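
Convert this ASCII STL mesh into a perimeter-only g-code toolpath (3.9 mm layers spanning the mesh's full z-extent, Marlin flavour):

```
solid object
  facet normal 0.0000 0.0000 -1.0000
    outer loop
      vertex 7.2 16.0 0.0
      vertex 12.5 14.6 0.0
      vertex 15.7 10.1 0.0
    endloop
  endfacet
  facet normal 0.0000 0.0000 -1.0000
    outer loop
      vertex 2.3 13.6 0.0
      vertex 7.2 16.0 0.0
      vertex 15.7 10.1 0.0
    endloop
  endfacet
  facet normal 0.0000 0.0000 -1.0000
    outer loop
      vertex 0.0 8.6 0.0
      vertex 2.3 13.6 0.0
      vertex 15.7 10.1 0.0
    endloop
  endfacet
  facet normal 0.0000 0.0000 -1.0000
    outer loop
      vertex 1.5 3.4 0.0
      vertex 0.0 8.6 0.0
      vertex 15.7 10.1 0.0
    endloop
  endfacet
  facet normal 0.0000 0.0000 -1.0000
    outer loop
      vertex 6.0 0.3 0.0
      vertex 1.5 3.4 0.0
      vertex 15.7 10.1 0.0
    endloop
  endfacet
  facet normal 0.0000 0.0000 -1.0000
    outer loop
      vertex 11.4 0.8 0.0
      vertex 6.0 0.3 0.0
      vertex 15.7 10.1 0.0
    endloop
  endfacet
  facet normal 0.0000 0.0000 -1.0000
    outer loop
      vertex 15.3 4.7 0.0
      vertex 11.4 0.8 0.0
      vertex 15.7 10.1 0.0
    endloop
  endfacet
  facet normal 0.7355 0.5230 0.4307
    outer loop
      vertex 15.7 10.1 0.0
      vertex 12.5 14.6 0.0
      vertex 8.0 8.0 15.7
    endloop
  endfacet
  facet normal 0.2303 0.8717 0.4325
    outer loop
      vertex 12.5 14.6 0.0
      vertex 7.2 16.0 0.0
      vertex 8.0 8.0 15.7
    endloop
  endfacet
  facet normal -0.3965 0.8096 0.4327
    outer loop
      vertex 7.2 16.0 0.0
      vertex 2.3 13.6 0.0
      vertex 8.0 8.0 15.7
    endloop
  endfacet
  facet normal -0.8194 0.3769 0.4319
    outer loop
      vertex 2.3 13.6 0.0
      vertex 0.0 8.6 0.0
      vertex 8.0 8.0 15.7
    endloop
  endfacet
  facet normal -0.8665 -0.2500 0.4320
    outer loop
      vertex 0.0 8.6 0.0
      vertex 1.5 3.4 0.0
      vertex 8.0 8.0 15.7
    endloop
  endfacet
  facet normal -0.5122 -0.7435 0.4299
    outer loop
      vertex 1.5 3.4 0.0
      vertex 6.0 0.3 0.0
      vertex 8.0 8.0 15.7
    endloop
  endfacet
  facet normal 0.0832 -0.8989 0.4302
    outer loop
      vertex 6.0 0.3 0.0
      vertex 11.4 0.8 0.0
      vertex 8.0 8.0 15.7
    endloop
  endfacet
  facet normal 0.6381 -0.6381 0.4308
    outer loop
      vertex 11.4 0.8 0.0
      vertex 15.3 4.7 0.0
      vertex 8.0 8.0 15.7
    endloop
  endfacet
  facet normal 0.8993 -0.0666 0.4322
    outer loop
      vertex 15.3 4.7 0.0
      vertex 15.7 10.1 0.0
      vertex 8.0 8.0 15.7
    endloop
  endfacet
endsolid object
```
; perimeter-only toolpath
G21 ; units = mm
G90 ; absolute positioning
G28 ; home
; layer 1
G0 Z3.9
G0 X13.8 Y9.6
G1 X11.4 Y12.9
G1 X7.4 Y14.0
G1 X3.7 Y12.2
G1 X2.0 Y8.4
G1 X3.1 Y4.5
G1 X6.5 Y2.2
G1 X10.6 Y2.6
G1 X13.5 Y5.5
G1 X13.8 Y9.6
; layer 2
G0 Z7.8
G0 X11.8 Y9.1
G1 X10.2 Y11.3
G1 X7.6 Y12.0
G1 X5.2 Y10.8
G1 X4.0 Y8.3
G1 X4.8 Y5.7
G1 X7.0 Y4.2
G1 X9.7 Y4.4
G1 X11.7 Y6.3
G1 X11.8 Y9.1
; layer 3
G0 Z11.8
G0 X9.9 Y8.5
G1 X9.1 Y9.7
G1 X7.8 Y10.0
G1 X6.6 Y9.4
G1 X6.0 Y8.2
G1 X6.4 Y6.8
G1 X7.5 Y6.1
G1 X8.9 Y6.2
G1 X9.8 Y7.2
G1 X9.9 Y8.5
M2 ; end

The solid is a regular 9-sided pyramid, base circumscribed radius ≈ 8 mm, apex at z ≈ 15.7 mm. Slicing at Δz = 3.9 mm — 4 equal slices spanning the solid's height, so layer i sits at z = i·h/4 — gives 3 non-empty perimeters. Each is a 9-segment closed polygon; G0 lifts to the layer z and rapids to the start vertex, then G1 traces the edges. The cross-section shrinks linearly with z (the slice at the apex is degenerate and omitted).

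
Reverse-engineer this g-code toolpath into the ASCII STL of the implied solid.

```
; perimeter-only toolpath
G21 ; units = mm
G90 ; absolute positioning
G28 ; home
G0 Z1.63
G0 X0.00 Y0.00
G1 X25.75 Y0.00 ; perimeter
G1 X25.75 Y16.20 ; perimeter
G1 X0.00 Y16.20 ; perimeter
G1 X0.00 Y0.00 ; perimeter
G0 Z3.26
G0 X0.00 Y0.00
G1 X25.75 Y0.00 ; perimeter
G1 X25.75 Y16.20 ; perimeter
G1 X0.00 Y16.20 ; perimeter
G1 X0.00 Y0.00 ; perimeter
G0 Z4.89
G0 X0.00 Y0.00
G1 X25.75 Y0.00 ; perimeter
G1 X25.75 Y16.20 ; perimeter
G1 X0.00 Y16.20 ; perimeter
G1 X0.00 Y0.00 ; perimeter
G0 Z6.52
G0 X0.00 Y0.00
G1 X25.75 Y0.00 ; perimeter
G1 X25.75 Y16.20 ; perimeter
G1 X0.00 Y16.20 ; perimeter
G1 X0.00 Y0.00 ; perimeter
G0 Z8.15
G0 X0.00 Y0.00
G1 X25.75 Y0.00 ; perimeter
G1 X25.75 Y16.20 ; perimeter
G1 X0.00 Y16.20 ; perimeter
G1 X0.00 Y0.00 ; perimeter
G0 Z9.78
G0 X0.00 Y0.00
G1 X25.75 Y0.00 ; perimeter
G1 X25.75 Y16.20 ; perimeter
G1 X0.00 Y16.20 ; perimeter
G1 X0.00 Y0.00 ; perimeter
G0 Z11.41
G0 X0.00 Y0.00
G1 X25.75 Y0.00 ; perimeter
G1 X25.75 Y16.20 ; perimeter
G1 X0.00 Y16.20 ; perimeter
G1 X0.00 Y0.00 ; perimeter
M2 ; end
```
solid part
  facet normal 0.0000 0.0000 -1.0000
    outer loop
      vertex 25.75 16.20 0.00
      vertex 25.75 0.00 0.00
      vertex 0.00 0.00 0.00
    endloop
  endfacet
  facet normal 0.0000 0.0000 -1.0000
    outer loop
      vertex 0.00 16.20 0.00
      vertex 25.75 16.20 0.00
      vertex 0.00 0.00 0.00
    endloop
  endfacet
  facet normal 0.0000 0.0000 1.0000
    outer loop
      vertex 0.00 0.00 11.41
      vertex 25.75 0.00 11.41
      vertex 25.75 16.20 11.41
    endloop
  endfacet
  facet normal 0.0000 0.0000 1.0000
    outer loop
      vertex 0.00 0.00 11.41
      vertex 25.75 16.20 11.41
      vertex 0.00 16.20 11.41
    endloop
  endfacet
  facet normal 0.0000 -1.0000 0.0000
    outer loop
      vertex 0.00 0.00 0.00
      vertex 25.75 0.00 0.00
      vertex 25.75 0.00 11.41
    endloop
  endfacet
  facet normal 0.0000 -1.0000 0.0000
    outer loop
      vertex 0.00 0.00 0.00
      vertex 25.75 0.00 11.41
      vertex 0.00 0.00 11.41
    endloop
  endfacet
  facet normal 0.0000 1.0000 0.0000
    outer loop
      vertex 25.75 16.20 11.41
      vertex 25.75 16.20 0.00
      vertex 0.00 16.20 0.00
    endloop
  endfacet
  facet normal 0.0000 1.0000 0.0000
    outer loop
      vertex 0.00 16.20 11.41
      vertex 25.75 16.20 11.41
      vertex 0.00 16.20 0.00
    endloop
  endfacet
  facet normal -1.0000 0.0000 0.0000
    outer loop
      vertex 0.00 16.20 11.41
      vertex 0.00 16.20 0.00
      vertex 0.00 0.00 0.00
    endloop
  endfacet
  facet normal -1.0000 0.0000 0.0000
    outer loop
      vertex 0.00 0.00 11.41
      vertex 0.00 16.20 11.41
      vertex 0.00 0.00 0.00
    endloop
  endfacet
  facet normal 1.0000 0.0000 0.0000
    outer loop
      vertex 25.75 0.00 0.00
      vertex 25.75 16.20 0.00
      vertex 25.75 16.20 11.41
    endloop
  endfacet
  facet normal 1.0000 0.0000 0.0000
    outer loop
      vertex 25.75 0.00 0.00
      vertex 25.75 16.20 11.41
      vertex 25.75 0.00 11.41
    endloop
  endfacet
endsolid part

The G0 Z moves step by Δz≈1.63 mm. Every layer's G1 loop is the same polygon, so the solid is a straight extrusion of it from z=0 to z≈11.4. Closing with flat bottom and top caps and triangulating gives 12 facets — a rectangular box, roughly 25.8 × 16.2 mm footprint and 11.4 mm tall.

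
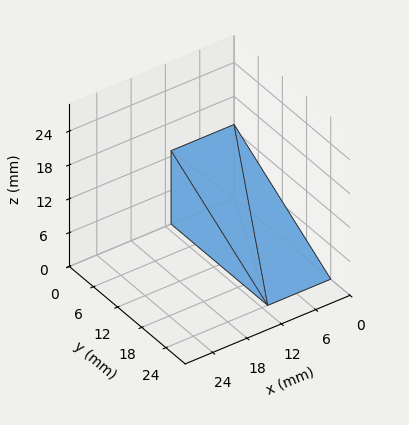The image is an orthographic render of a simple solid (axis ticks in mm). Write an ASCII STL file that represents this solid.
Reading the render: the shape is a wedge (ramp): 11 × 24 mm base, rising to 13 mm along the y=0 edge and sloping linearly to z=0 at y=24 (dimensions read to the nearest mm from the axis ticks). For the STL, each face is triangulated and given an outward normal.

solid part
  facet normal 0.0000 0.0000 -1.0000
    outer loop
      vertex 11.000 24.000 0.000
      vertex 11.000 0.000 0.000
      vertex 0.000 0.000 0.000
    endloop
  endfacet
  facet normal 0.0000 0.0000 -1.0000
    outer loop
      vertex 0.000 24.000 0.000
      vertex 11.000 24.000 0.000
      vertex 0.000 0.000 0.000
    endloop
  endfacet
  facet normal 0.0000 -1.0000 0.0000
    outer loop
      vertex 0.000 0.000 0.000
      vertex 11.000 0.000 0.000
      vertex 11.000 0.000 13.000
    endloop
  endfacet
  facet normal 0.0000 -1.0000 0.0000
    outer loop
      vertex 0.000 0.000 0.000
      vertex 11.000 0.000 13.000
      vertex 0.000 0.000 13.000
    endloop
  endfacet
  facet normal 0.0000 0.4763 0.8793
    outer loop
      vertex 0.000 0.000 13.000
      vertex 11.000 0.000 13.000
      vertex 11.000 24.000 0.000
    endloop
  endfacet
  facet normal 0.0000 0.4763 0.8793
    outer loop
      vertex 0.000 0.000 13.000
      vertex 11.000 24.000 0.000
      vertex 0.000 24.000 0.000
    endloop
  endfacet
  facet normal -1.0000 0.0000 0.0000
    outer loop
      vertex 0.000 0.000 13.000
      vertex 0.000 24.000 0.000
      vertex 0.000 0.000 0.000
    endloop
  endfacet
  facet normal 1.0000 0.0000 0.0000
    outer loop
      vertex 11.000 0.000 0.000
      vertex 11.000 24.000 0.000
      vertex 11.000 0.000 13.000
    endloop
  endfacet
endsolid part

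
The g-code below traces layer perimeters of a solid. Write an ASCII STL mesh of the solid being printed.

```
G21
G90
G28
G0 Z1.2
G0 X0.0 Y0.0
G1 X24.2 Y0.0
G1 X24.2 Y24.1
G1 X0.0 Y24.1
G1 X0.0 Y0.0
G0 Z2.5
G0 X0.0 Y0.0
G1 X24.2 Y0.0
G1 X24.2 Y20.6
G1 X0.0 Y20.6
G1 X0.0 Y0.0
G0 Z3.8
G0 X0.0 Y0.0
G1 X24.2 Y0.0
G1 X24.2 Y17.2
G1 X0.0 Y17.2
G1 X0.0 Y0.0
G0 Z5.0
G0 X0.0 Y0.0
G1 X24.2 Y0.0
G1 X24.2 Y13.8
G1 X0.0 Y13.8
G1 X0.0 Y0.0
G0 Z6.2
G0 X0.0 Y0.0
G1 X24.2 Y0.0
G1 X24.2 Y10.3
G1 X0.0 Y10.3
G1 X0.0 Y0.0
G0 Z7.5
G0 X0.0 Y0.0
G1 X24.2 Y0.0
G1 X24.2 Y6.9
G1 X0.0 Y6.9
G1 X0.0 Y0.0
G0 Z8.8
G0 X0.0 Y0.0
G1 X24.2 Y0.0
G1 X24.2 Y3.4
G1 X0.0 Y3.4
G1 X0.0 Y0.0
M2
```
solid part
  facet normal 0.0000 0.0000 -1.0000
    outer loop
      vertex 24.2 27.5 0.0
      vertex 24.2 0.0 0.0
      vertex 0.0 0.0 0.0
    endloop
  endfacet
  facet normal 0.0000 0.0000 -1.0000
    outer loop
      vertex 0.0 27.5 0.0
      vertex 24.2 27.5 0.0
      vertex 0.0 0.0 0.0
    endloop
  endfacet
  facet normal 0.0000 -1.0000 0.0000
    outer loop
      vertex 0.0 0.0 0.0
      vertex 24.2 0.0 0.0
      vertex 24.2 0.0 10.0
    endloop
  endfacet
  facet normal 0.0000 -1.0000 0.0000
    outer loop
      vertex 0.0 0.0 0.0
      vertex 24.2 0.0 10.0
      vertex 0.0 0.0 10.0
    endloop
  endfacet
  facet normal 0.0000 0.3417 0.9398
    outer loop
      vertex 0.0 0.0 10.0
      vertex 24.2 0.0 10.0
      vertex 24.2 27.5 0.0
    endloop
  endfacet
  facet normal 0.0000 0.3417 0.9398
    outer loop
      vertex 0.0 0.0 10.0
      vertex 24.2 27.5 0.0
      vertex 0.0 27.5 0.0
    endloop
  endfacet
  facet normal -1.0000 0.0000 0.0000
    outer loop
      vertex 0.0 0.0 10.0
      vertex 0.0 27.5 0.0
      vertex 0.0 0.0 0.0
    endloop
  endfacet
  facet normal 1.0000 0.0000 0.0000
    outer loop
      vertex 24.2 0.0 0.0
      vertex 24.2 27.5 0.0
      vertex 24.2 0.0 10.0
    endloop
  endfacet
endsolid part

The G0 Z moves step by Δz≈1.2 mm. The G1 loops shrink linearly with z, so the solid tapers from its base footprint up to z≈10. Closing with a flat bottom cap and the tapered top and triangulating gives 8 facets — a wedge (ramp): 24.2 × 27.5 mm base, rising to 10 mm along the y=0 edge and sloping linearly to z=0 at y=27.5.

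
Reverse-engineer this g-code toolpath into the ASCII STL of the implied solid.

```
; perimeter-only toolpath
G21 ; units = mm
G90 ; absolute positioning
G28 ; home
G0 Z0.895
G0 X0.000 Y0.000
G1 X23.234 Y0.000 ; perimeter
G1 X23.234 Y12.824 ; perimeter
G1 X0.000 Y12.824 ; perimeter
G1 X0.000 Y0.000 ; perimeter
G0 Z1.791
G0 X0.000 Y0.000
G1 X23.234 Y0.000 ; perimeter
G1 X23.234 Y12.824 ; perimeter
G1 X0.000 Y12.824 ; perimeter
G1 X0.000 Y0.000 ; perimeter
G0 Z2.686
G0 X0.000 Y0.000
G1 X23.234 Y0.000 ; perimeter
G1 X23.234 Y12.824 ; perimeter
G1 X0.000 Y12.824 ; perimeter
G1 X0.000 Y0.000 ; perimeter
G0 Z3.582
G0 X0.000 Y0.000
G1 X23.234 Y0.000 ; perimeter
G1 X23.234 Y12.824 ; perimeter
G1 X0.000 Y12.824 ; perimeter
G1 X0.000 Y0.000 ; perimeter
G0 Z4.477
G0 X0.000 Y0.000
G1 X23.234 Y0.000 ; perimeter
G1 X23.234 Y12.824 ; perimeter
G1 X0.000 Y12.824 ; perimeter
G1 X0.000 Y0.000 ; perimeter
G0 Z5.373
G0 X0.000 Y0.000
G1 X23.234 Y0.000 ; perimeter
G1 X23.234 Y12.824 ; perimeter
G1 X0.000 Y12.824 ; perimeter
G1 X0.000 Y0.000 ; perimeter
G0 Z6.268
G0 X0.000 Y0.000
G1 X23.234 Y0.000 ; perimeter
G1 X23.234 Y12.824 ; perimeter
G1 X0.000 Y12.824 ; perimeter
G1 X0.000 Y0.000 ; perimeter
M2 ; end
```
solid part
  facet normal 0.0000 0.0000 -1.0000
    outer loop
      vertex 23.234 12.824 0.000
      vertex 23.234 0.000 0.000
      vertex 0.000 0.000 0.000
    endloop
  endfacet
  facet normal 0.0000 0.0000 -1.0000
    outer loop
      vertex 0.000 12.824 0.000
      vertex 23.234 12.824 0.000
      vertex 0.000 0.000 0.000
    endloop
  endfacet
  facet normal 0.0000 0.0000 1.0000
    outer loop
      vertex 0.000 0.000 6.268
      vertex 23.234 0.000 6.268
      vertex 23.234 12.824 6.268
    endloop
  endfacet
  facet normal 0.0000 0.0000 1.0000
    outer loop
      vertex 0.000 0.000 6.268
      vertex 23.234 12.824 6.268
      vertex 0.000 12.824 6.268
    endloop
  endfacet
  facet normal 0.0000 -1.0000 0.0000
    outer loop
      vertex 0.000 0.000 0.000
      vertex 23.234 0.000 0.000
      vertex 23.234 0.000 6.268
    endloop
  endfacet
  facet normal 0.0000 -1.0000 0.0000
    outer loop
      vertex 0.000 0.000 0.000
      vertex 23.234 0.000 6.268
      vertex 0.000 0.000 6.268
    endloop
  endfacet
  facet normal 0.0000 1.0000 0.0000
    outer loop
      vertex 23.234 12.824 6.268
      vertex 23.234 12.824 0.000
      vertex 0.000 12.824 0.000
    endloop
  endfacet
  facet normal 0.0000 1.0000 0.0000
    outer loop
      vertex 0.000 12.824 6.268
      vertex 23.234 12.824 6.268
      vertex 0.000 12.824 0.000
    endloop
  endfacet
  facet normal -1.0000 0.0000 0.0000
    outer loop
      vertex 0.000 12.824 6.268
      vertex 0.000 12.824 0.000
      vertex 0.000 0.000 0.000
    endloop
  endfacet
  facet normal -1.0000 0.0000 0.0000
    outer loop
      vertex 0.000 0.000 6.268
      vertex 0.000 12.824 6.268
      vertex 0.000 0.000 0.000
    endloop
  endfacet
  facet normal 1.0000 0.0000 0.0000
    outer loop
      vertex 23.234 0.000 0.000
      vertex 23.234 12.824 0.000
      vertex 23.234 12.824 6.268
    endloop
  endfacet
  facet normal 1.0000 0.0000 0.0000
    outer loop
      vertex 23.234 0.000 0.000
      vertex 23.234 12.824 6.268
      vertex 23.234 0.000 6.268
    endloop
  endfacet
endsolid part

The G0 Z moves step by Δz≈0.895 mm. Every layer's G1 loop is the same polygon, so the solid is a straight extrusion of it from z=0 to z≈6.27. Closing with flat bottom and top caps and triangulating gives 12 facets — a rectangular box, roughly 23.2 × 12.8 mm footprint and 6.27 mm tall.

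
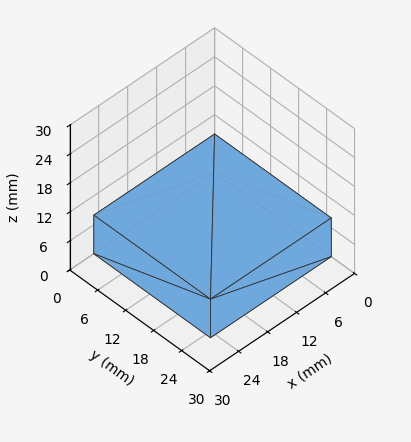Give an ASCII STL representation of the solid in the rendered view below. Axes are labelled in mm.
Reading the render: the shape is a rectangular box, roughly 25 × 25 mm footprint and 8 mm tall (dimensions read to the nearest mm from the axis ticks). For the STL, each face is triangulated and given an outward normal.

solid part
  facet normal 0.0000 0.0000 -1.0000
    outer loop
      vertex 25.000 25.000 0.000
      vertex 25.000 0.000 0.000
      vertex 0.000 0.000 0.000
    endloop
  endfacet
  facet normal 0.0000 0.0000 -1.0000
    outer loop
      vertex 0.000 25.000 0.000
      vertex 25.000 25.000 0.000
      vertex 0.000 0.000 0.000
    endloop
  endfacet
  facet normal 0.0000 0.0000 1.0000
    outer loop
      vertex 0.000 0.000 8.000
      vertex 25.000 0.000 8.000
      vertex 25.000 25.000 8.000
    endloop
  endfacet
  facet normal 0.0000 0.0000 1.0000
    outer loop
      vertex 0.000 0.000 8.000
      vertex 25.000 25.000 8.000
      vertex 0.000 25.000 8.000
    endloop
  endfacet
  facet normal 0.0000 -1.0000 0.0000
    outer loop
      vertex 0.000 0.000 0.000
      vertex 25.000 0.000 0.000
      vertex 25.000 0.000 8.000
    endloop
  endfacet
  facet normal 0.0000 -1.0000 0.0000
    outer loop
      vertex 0.000 0.000 0.000
      vertex 25.000 0.000 8.000
      vertex 0.000 0.000 8.000
    endloop
  endfacet
  facet normal 0.0000 1.0000 0.0000
    outer loop
      vertex 25.000 25.000 8.000
      vertex 25.000 25.000 0.000
      vertex 0.000 25.000 0.000
    endloop
  endfacet
  facet normal 0.0000 1.0000 0.0000
    outer loop
      vertex 0.000 25.000 8.000
      vertex 25.000 25.000 8.000
      vertex 0.000 25.000 0.000
    endloop
  endfacet
  facet normal -1.0000 0.0000 0.0000
    outer loop
      vertex 0.000 25.000 8.000
      vertex 0.000 25.000 0.000
      vertex 0.000 0.000 0.000
    endloop
  endfacet
  facet normal -1.0000 0.0000 0.0000
    outer loop
      vertex 0.000 0.000 8.000
      vertex 0.000 25.000 8.000
      vertex 0.000 0.000 0.000
    endloop
  endfacet
  facet normal 1.0000 0.0000 0.0000
    outer loop
      vertex 25.000 0.000 0.000
      vertex 25.000 25.000 0.000
      vertex 25.000 25.000 8.000
    endloop
  endfacet
  facet normal 1.0000 0.0000 0.0000
    outer loop
      vertex 25.000 0.000 0.000
      vertex 25.000 25.000 8.000
      vertex 25.000 0.000 8.000
    endloop
  endfacet
endsolid part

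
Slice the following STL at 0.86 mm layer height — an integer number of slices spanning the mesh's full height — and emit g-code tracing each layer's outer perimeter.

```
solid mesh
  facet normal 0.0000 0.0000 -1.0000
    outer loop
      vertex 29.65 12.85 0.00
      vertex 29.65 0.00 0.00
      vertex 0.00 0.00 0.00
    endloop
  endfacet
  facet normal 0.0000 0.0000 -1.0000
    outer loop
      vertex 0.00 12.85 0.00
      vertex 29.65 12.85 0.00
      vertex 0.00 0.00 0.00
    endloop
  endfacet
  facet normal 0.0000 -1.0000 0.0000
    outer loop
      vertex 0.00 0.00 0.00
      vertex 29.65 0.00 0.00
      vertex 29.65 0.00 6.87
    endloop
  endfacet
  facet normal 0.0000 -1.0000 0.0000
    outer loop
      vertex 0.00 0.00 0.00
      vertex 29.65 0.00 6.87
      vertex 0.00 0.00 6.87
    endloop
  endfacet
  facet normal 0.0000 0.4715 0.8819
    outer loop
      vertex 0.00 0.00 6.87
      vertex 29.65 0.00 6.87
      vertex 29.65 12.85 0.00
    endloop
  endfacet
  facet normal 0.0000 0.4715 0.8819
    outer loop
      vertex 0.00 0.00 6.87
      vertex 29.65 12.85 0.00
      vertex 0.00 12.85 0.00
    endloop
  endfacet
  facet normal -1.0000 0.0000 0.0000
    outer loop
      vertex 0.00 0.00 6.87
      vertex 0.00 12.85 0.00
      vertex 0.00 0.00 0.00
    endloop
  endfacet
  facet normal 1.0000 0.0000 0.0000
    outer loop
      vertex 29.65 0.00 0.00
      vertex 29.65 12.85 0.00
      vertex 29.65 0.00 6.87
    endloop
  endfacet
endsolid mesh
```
; perimeter-only toolpath
G21 ; units = mm
G90 ; absolute positioning
G28 ; home
; layer 1
G0 Z0.86
G0 X0.00 Y0.00
G1 X29.65 Y0.00
G1 X29.65 Y11.24
G1 X0.00 Y11.24
G1 X0.00 Y0.00
; layer 2
G0 Z1.72
G0 X0.00 Y0.00
G1 X29.65 Y0.00
G1 X29.65 Y9.64
G1 X0.00 Y9.64
G1 X0.00 Y0.00
; layer 3
G0 Z2.58
G0 X0.00 Y0.00
G1 X29.65 Y0.00
G1 X29.65 Y8.03
G1 X0.00 Y8.03
G1 X0.00 Y0.00
; layer 4
G0 Z3.44
G0 X0.00 Y0.00
G1 X29.65 Y0.00
G1 X29.65 Y6.42
G1 X0.00 Y6.42
G1 X0.00 Y0.00
; layer 5
G0 Z4.29
G0 X0.00 Y0.00
G1 X29.65 Y0.00
G1 X29.65 Y4.82
G1 X0.00 Y4.82
G1 X0.00 Y0.00
; layer 6
G0 Z5.15
G0 X0.00 Y0.00
G1 X29.65 Y0.00
G1 X29.65 Y3.21
G1 X0.00 Y3.21
G1 X0.00 Y0.00
; layer 7
G0 Z6.01
G0 X0.00 Y0.00
G1 X29.65 Y0.00
G1 X29.65 Y1.61
G1 X0.00 Y1.61
G1 X0.00 Y0.00
M2 ; end

The solid is a wedge (ramp): 29.6 × 12.8 mm base, rising to 6.87 mm along the y=0 edge and sloping linearly to z=0 at y=12.8. Slicing at Δz = 0.86 mm — 8 equal slices spanning the solid's height, so layer i sits at z = i·h/8 — gives 7 non-empty perimeters. Each is a 4-segment closed polygon; G0 lifts to the layer z and rapids to the start vertex, then G1 traces the edges. The cross-section shrinks linearly with z (the slice at the apex is degenerate and omitted).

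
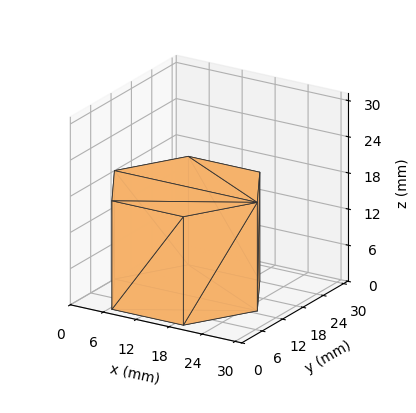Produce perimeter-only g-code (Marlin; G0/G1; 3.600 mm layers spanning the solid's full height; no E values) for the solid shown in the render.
Reading the render: the shape is a regular 6-sided prism (a cylinder approximated with 6 flat sides), circumscribed radius ≈ 13 mm, height ≈ 18 mm (dimensions read to the nearest mm from the axis ticks). For the g-code, the solid's height is divided into equal slices at the stated Δz and each level perimeter traced with G1 moves after a G0 lift.

; perimeter-only toolpath
G21 ; units = mm
G90 ; absolute positioning
G28 ; home
; layer 1
G0 Z3.600
G0 X26.000 Y13.000
G1 X19.500 Y24.258
G1 X6.500 Y24.258
G1 X0.000 Y13.000
G1 X6.500 Y1.742
G1 X19.500 Y1.742
G1 X26.000 Y13.000
; layer 2
G0 Z7.200
G0 X26.000 Y13.000
G1 X19.500 Y24.258
G1 X6.500 Y24.258
G1 X0.000 Y13.000
G1 X6.500 Y1.742
G1 X19.500 Y1.742
G1 X26.000 Y13.000
; layer 3
G0 Z10.800
G0 X26.000 Y13.000
G1 X19.500 Y24.258
G1 X6.500 Y24.258
G1 X0.000 Y13.000
G1 X6.500 Y1.742
G1 X19.500 Y1.742
G1 X26.000 Y13.000
; layer 4
G0 Z14.400
G0 X26.000 Y13.000
G1 X19.500 Y24.258
G1 X6.500 Y24.258
G1 X0.000 Y13.000
G1 X6.500 Y1.742
G1 X19.500 Y1.742
G1 X26.000 Y13.000
; layer 5
G0 Z18.000
G0 X26.000 Y13.000
G1 X19.500 Y24.258
G1 X6.500 Y24.258
G1 X0.000 Y13.000
G1 X6.500 Y1.742
G1 X19.500 Y1.742
G1 X26.000 Y13.000
M2 ; end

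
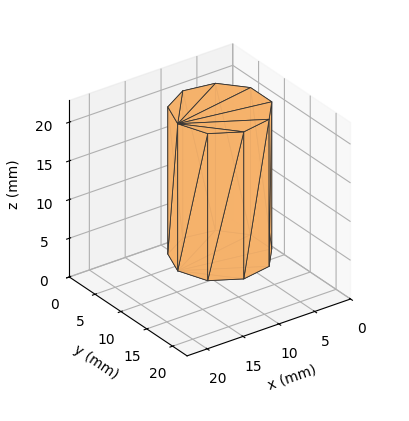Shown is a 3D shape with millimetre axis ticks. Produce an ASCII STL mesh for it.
Reading the render: the shape is a regular 9-sided prism (a cylinder approximated with 9 flat sides), circumscribed radius ≈ 6 mm, height ≈ 19 mm (dimensions read to the nearest mm from the axis ticks). For the STL, each face is triangulated and given an outward normal.

solid part
  facet normal 0.0000 0.0000 -1.0000
    outer loop
      vertex 7.04 11.91 0.00
      vertex 10.60 9.86 0.00
      vertex 12.00 6.00 0.00
    endloop
  endfacet
  facet normal 0.0000 0.0000 -1.0000
    outer loop
      vertex 3.00 11.20 0.00
      vertex 7.04 11.91 0.00
      vertex 12.00 6.00 0.00
    endloop
  endfacet
  facet normal 0.0000 0.0000 -1.0000
    outer loop
      vertex 0.36 8.05 0.00
      vertex 3.00 11.20 0.00
      vertex 12.00 6.00 0.00
    endloop
  endfacet
  facet normal 0.0000 0.0000 -1.0000
    outer loop
      vertex 0.36 3.95 0.00
      vertex 0.36 8.05 0.00
      vertex 12.00 6.00 0.00
    endloop
  endfacet
  facet normal 0.0000 0.0000 -1.0000
    outer loop
      vertex 3.00 0.80 0.00
      vertex 0.36 3.95 0.00
      vertex 12.00 6.00 0.00
    endloop
  endfacet
  facet normal 0.0000 0.0000 -1.0000
    outer loop
      vertex 7.04 0.09 0.00
      vertex 3.00 0.80 0.00
      vertex 12.00 6.00 0.00
    endloop
  endfacet
  facet normal 0.0000 0.0000 -1.0000
    outer loop
      vertex 10.60 2.14 0.00
      vertex 7.04 0.09 0.00
      vertex 12.00 6.00 0.00
    endloop
  endfacet
  facet normal 0.0000 0.0000 1.0000
    outer loop
      vertex 12.00 6.00 19.00
      vertex 10.60 9.86 19.00
      vertex 7.04 11.91 19.00
    endloop
  endfacet
  facet normal 0.0000 0.0000 1.0000
    outer loop
      vertex 12.00 6.00 19.00
      vertex 7.04 11.91 19.00
      vertex 3.00 11.20 19.00
    endloop
  endfacet
  facet normal 0.0000 0.0000 1.0000
    outer loop
      vertex 12.00 6.00 19.00
      vertex 3.00 11.20 19.00
      vertex 0.36 8.05 19.00
    endloop
  endfacet
  facet normal 0.0000 0.0000 1.0000
    outer loop
      vertex 12.00 6.00 19.00
      vertex 0.36 8.05 19.00
      vertex 0.36 3.95 19.00
    endloop
  endfacet
  facet normal 0.0000 0.0000 1.0000
    outer loop
      vertex 12.00 6.00 19.00
      vertex 0.36 3.95 19.00
      vertex 3.00 0.80 19.00
    endloop
  endfacet
  facet normal 0.0000 0.0000 1.0000
    outer loop
      vertex 12.00 6.00 19.00
      vertex 3.00 0.80 19.00
      vertex 7.04 0.09 19.00
    endloop
  endfacet
  facet normal 0.0000 0.0000 1.0000
    outer loop
      vertex 12.00 6.00 19.00
      vertex 7.04 0.09 19.00
      vertex 10.60 2.14 19.00
    endloop
  endfacet
  facet normal 0.9401 0.3410 0.0000
    outer loop
      vertex 12.00 6.00 0.00
      vertex 10.60 9.86 0.00
      vertex 10.60 9.86 19.00
    endloop
  endfacet
  facet normal 0.9401 0.3410 0.0000
    outer loop
      vertex 12.00 6.00 0.00
      vertex 10.60 9.86 19.00
      vertex 12.00 6.00 19.00
    endloop
  endfacet
  facet normal 0.4990 0.8666 0.0000
    outer loop
      vertex 10.60 9.86 0.00
      vertex 7.04 11.91 0.00
      vertex 7.04 11.91 19.00
    endloop
  endfacet
  facet normal 0.4990 0.8666 0.0000
    outer loop
      vertex 10.60 9.86 0.00
      vertex 7.04 11.91 19.00
      vertex 10.60 9.86 19.00
    endloop
  endfacet
  facet normal -0.1731 0.9849 0.0000
    outer loop
      vertex 7.04 11.91 0.00
      vertex 3.00 11.20 0.00
      vertex 3.00 11.20 19.00
    endloop
  endfacet
  facet normal -0.1731 0.9849 0.0000
    outer loop
      vertex 7.04 11.91 0.00
      vertex 3.00 11.20 19.00
      vertex 7.04 11.91 19.00
    endloop
  endfacet
  facet normal -0.7664 0.6423 0.0000
    outer loop
      vertex 3.00 11.20 0.00
      vertex 0.36 8.05 0.00
      vertex 0.36 8.05 19.00
    endloop
  endfacet
  facet normal -0.7664 0.6423 0.0000
    outer loop
      vertex 3.00 11.20 0.00
      vertex 0.36 8.05 19.00
      vertex 3.00 11.20 19.00
    endloop
  endfacet
  facet normal -1.0000 0.0000 0.0000
    outer loop
      vertex 0.36 8.05 0.00
      vertex 0.36 3.95 0.00
      vertex 0.36 3.95 19.00
    endloop
  endfacet
  facet normal -1.0000 0.0000 0.0000
    outer loop
      vertex 0.36 8.05 0.00
      vertex 0.36 3.95 19.00
      vertex 0.36 8.05 19.00
    endloop
  endfacet
  facet normal -0.7664 -0.6423 0.0000
    outer loop
      vertex 0.36 3.95 0.00
      vertex 3.00 0.80 0.00
      vertex 3.00 0.80 19.00
    endloop
  endfacet
  facet normal -0.7664 -0.6423 0.0000
    outer loop
      vertex 0.36 3.95 0.00
      vertex 3.00 0.80 19.00
      vertex 0.36 3.95 19.00
    endloop
  endfacet
  facet normal -0.1731 -0.9849 0.0000
    outer loop
      vertex 3.00 0.80 0.00
      vertex 7.04 0.09 0.00
      vertex 7.04 0.09 19.00
    endloop
  endfacet
  facet normal -0.1731 -0.9849 0.0000
    outer loop
      vertex 3.00 0.80 0.00
      vertex 7.04 0.09 19.00
      vertex 3.00 0.80 19.00
    endloop
  endfacet
  facet normal 0.4990 -0.8666 0.0000
    outer loop
      vertex 7.04 0.09 0.00
      vertex 10.60 2.14 0.00
      vertex 10.60 2.14 19.00
    endloop
  endfacet
  facet normal 0.4990 -0.8666 0.0000
    outer loop
      vertex 7.04 0.09 0.00
      vertex 10.60 2.14 19.00
      vertex 7.04 0.09 19.00
    endloop
  endfacet
  facet normal 0.9401 -0.3410 0.0000
    outer loop
      vertex 10.60 2.14 0.00
      vertex 12.00 6.00 0.00
      vertex 12.00 6.00 19.00
    endloop
  endfacet
  facet normal 0.9401 -0.3410 0.0000
    outer loop
      vertex 10.60 2.14 0.00
      vertex 12.00 6.00 19.00
      vertex 10.60 2.14 19.00
    endloop
  endfacet
endsolid part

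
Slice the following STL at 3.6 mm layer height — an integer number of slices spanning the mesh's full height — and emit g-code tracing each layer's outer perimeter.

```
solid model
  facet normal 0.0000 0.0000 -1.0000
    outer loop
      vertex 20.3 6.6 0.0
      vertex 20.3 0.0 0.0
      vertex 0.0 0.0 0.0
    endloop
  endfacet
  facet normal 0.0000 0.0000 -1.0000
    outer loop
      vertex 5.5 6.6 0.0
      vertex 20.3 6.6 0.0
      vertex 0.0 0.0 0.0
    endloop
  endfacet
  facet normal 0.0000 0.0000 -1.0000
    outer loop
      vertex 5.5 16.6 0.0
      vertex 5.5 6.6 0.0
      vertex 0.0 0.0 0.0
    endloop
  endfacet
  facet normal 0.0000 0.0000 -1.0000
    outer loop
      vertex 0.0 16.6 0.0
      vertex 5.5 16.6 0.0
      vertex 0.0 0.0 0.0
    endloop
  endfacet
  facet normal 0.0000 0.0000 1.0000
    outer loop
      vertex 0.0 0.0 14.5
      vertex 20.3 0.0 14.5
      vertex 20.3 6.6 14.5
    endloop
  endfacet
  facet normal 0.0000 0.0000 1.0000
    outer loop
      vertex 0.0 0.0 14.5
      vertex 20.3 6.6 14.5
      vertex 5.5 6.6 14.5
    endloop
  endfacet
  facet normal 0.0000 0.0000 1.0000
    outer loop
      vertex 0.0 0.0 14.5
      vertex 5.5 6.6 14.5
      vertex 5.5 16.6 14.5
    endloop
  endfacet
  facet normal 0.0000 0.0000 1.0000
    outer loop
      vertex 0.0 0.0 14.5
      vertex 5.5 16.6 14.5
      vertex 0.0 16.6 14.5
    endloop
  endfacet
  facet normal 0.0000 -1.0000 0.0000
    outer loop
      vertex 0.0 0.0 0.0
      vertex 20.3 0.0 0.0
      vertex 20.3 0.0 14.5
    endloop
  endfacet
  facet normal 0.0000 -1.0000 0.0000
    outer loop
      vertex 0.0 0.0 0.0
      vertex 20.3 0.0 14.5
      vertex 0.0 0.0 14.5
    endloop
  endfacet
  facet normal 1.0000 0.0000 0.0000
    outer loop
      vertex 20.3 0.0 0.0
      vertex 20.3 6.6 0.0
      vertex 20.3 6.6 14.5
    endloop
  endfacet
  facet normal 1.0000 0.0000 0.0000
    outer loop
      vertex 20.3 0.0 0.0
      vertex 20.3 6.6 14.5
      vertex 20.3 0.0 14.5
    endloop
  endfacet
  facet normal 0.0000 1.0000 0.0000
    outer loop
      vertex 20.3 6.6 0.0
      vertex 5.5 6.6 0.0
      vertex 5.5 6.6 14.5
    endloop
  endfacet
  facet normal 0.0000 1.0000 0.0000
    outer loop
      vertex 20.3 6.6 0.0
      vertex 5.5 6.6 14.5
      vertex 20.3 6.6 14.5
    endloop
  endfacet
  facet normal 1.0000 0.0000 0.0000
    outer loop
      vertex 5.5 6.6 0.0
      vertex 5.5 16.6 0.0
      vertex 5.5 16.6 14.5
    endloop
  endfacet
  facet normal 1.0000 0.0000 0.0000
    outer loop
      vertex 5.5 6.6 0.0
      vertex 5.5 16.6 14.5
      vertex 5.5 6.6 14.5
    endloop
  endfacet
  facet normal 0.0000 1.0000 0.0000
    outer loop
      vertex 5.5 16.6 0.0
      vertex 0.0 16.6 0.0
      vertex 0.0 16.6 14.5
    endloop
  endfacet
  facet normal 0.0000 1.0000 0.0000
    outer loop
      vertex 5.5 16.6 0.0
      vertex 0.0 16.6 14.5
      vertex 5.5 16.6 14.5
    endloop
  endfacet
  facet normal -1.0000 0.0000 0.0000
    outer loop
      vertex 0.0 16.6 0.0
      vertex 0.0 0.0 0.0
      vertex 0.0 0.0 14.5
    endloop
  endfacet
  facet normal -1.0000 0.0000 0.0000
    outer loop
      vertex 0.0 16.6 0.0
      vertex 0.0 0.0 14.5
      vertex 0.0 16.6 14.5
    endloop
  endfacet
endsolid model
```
; perimeter-only toolpath
G21 ; units = mm
G90 ; absolute positioning
G28 ; home
; layer 1
G0 Z3.6
G0 X0.0 Y0.0
G1 X20.3 Y0.0
G1 X20.3 Y6.6
G1 X5.5 Y6.6
G1 X5.5 Y16.6
G1 X0.0 Y16.6
G1 X0.0 Y0.0
; layer 2
G0 Z7.2
G0 X0.0 Y0.0
G1 X20.3 Y0.0
G1 X20.3 Y6.6
G1 X5.5 Y6.6
G1 X5.5 Y16.6
G1 X0.0 Y16.6
G1 X0.0 Y0.0
; layer 3
G0 Z10.9
G0 X0.0 Y0.0
G1 X20.3 Y0.0
G1 X20.3 Y6.6
G1 X5.5 Y6.6
G1 X5.5 Y16.6
G1 X0.0 Y16.6
G1 X0.0 Y0.0
; layer 4
G0 Z14.5
G0 X0.0 Y0.0
G1 X20.3 Y0.0
G1 X20.3 Y6.6
G1 X5.5 Y6.6
G1 X5.5 Y16.6
G1 X0.0 Y16.6
G1 X0.0 Y0.0
M2 ; end

The solid is an L-shaped prism: outer 20.3 × 16.6 mm, arm thicknesses ≈ 6.6 mm (horizontal) and 5.5 mm (vertical), extruded 14.5 mm in z. Slicing at Δz = 3.6 mm — 4 equal slices spanning the solid's height, so layer i sits at z = i·h/4 — gives 4 non-empty perimeters. Each is a 6-segment closed polygon; G0 lifts to the layer z and rapids to the start vertex, then G1 traces the edges.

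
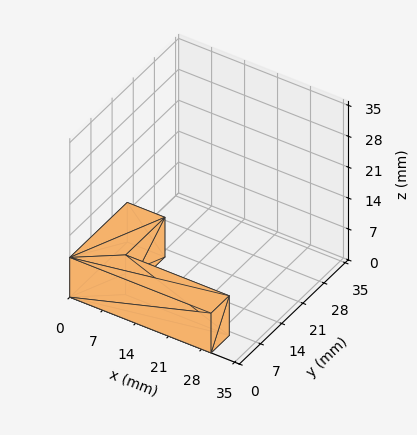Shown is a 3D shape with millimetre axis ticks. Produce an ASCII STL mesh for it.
Reading the render: the shape is an L-shaped prism: outer 30 × 19 mm, arm thicknesses ≈ 6 mm (horizontal) and 8 mm (vertical), extruded 9 mm in z (dimensions read to the nearest mm from the axis ticks). For the STL, each face is triangulated and given an outward normal.

solid part
  facet normal 0.0000 0.0000 -1.0000
    outer loop
      vertex 30.0 6.0 0.0
      vertex 30.0 0.0 0.0
      vertex 0.0 0.0 0.0
    endloop
  endfacet
  facet normal 0.0000 0.0000 -1.0000
    outer loop
      vertex 8.0 6.0 0.0
      vertex 30.0 6.0 0.0
      vertex 0.0 0.0 0.0
    endloop
  endfacet
  facet normal 0.0000 0.0000 -1.0000
    outer loop
      vertex 8.0 19.0 0.0
      vertex 8.0 6.0 0.0
      vertex 0.0 0.0 0.0
    endloop
  endfacet
  facet normal 0.0000 0.0000 -1.0000
    outer loop
      vertex 0.0 19.0 0.0
      vertex 8.0 19.0 0.0
      vertex 0.0 0.0 0.0
    endloop
  endfacet
  facet normal 0.0000 0.0000 1.0000
    outer loop
      vertex 0.0 0.0 9.0
      vertex 30.0 0.0 9.0
      vertex 30.0 6.0 9.0
    endloop
  endfacet
  facet normal 0.0000 0.0000 1.0000
    outer loop
      vertex 0.0 0.0 9.0
      vertex 30.0 6.0 9.0
      vertex 8.0 6.0 9.0
    endloop
  endfacet
  facet normal 0.0000 0.0000 1.0000
    outer loop
      vertex 0.0 0.0 9.0
      vertex 8.0 6.0 9.0
      vertex 8.0 19.0 9.0
    endloop
  endfacet
  facet normal 0.0000 0.0000 1.0000
    outer loop
      vertex 0.0 0.0 9.0
      vertex 8.0 19.0 9.0
      vertex 0.0 19.0 9.0
    endloop
  endfacet
  facet normal 0.0000 -1.0000 0.0000
    outer loop
      vertex 0.0 0.0 0.0
      vertex 30.0 0.0 0.0
      vertex 30.0 0.0 9.0
    endloop
  endfacet
  facet normal 0.0000 -1.0000 0.0000
    outer loop
      vertex 0.0 0.0 0.0
      vertex 30.0 0.0 9.0
      vertex 0.0 0.0 9.0
    endloop
  endfacet
  facet normal 1.0000 0.0000 0.0000
    outer loop
      vertex 30.0 0.0 0.0
      vertex 30.0 6.0 0.0
      vertex 30.0 6.0 9.0
    endloop
  endfacet
  facet normal 1.0000 0.0000 0.0000
    outer loop
      vertex 30.0 0.0 0.0
      vertex 30.0 6.0 9.0
      vertex 30.0 0.0 9.0
    endloop
  endfacet
  facet normal 0.0000 1.0000 0.0000
    outer loop
      vertex 30.0 6.0 0.0
      vertex 8.0 6.0 0.0
      vertex 8.0 6.0 9.0
    endloop
  endfacet
  facet normal 0.0000 1.0000 0.0000
    outer loop
      vertex 30.0 6.0 0.0
      vertex 8.0 6.0 9.0
      vertex 30.0 6.0 9.0
    endloop
  endfacet
  facet normal 1.0000 0.0000 0.0000
    outer loop
      vertex 8.0 6.0 0.0
      vertex 8.0 19.0 0.0
      vertex 8.0 19.0 9.0
    endloop
  endfacet
  facet normal 1.0000 0.0000 0.0000
    outer loop
      vertex 8.0 6.0 0.0
      vertex 8.0 19.0 9.0
      vertex 8.0 6.0 9.0
    endloop
  endfacet
  facet normal 0.0000 1.0000 0.0000
    outer loop
      vertex 8.0 19.0 0.0
      vertex 0.0 19.0 0.0
      vertex 0.0 19.0 9.0
    endloop
  endfacet
  facet normal 0.0000 1.0000 0.0000
    outer loop
      vertex 8.0 19.0 0.0
      vertex 0.0 19.0 9.0
      vertex 8.0 19.0 9.0
    endloop
  endfacet
  facet normal -1.0000 0.0000 0.0000
    outer loop
      vertex 0.0 19.0 0.0
      vertex 0.0 0.0 0.0
      vertex 0.0 0.0 9.0
    endloop
  endfacet
  facet normal -1.0000 0.0000 0.0000
    outer loop
      vertex 0.0 19.0 0.0
      vertex 0.0 0.0 9.0
      vertex 0.0 19.0 9.0
    endloop
  endfacet
endsolid part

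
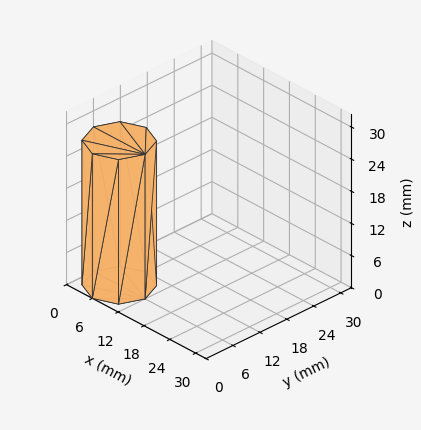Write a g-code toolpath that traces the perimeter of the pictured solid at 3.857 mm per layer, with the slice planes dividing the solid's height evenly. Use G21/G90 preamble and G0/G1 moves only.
Reading the render: the shape is a regular 8-sided prism (a cylinder approximated with 8 flat sides), circumscribed radius ≈ 6 mm, height ≈ 27 mm (dimensions read to the nearest mm from the axis ticks). For the g-code, the solid's height is divided into equal slices at the stated Δz and each level perimeter traced with G1 moves after a G0 lift.

; perimeter-only toolpath
G21 ; units = mm
G90 ; absolute positioning
G28 ; home
; layer 1
G0 Z3.857
G0 X12.000 Y6.000
G1 X10.243 Y10.243
G1 X6.000 Y12.000
G1 X1.757 Y10.243
G1 X0.000 Y6.000
G1 X1.757 Y1.757
G1 X6.000 Y0.000
G1 X10.243 Y1.757
G1 X12.000 Y6.000
; layer 2
G0 Z7.714
G0 X12.000 Y6.000
G1 X10.243 Y10.243
G1 X6.000 Y12.000
G1 X1.757 Y10.243
G1 X0.000 Y6.000
G1 X1.757 Y1.757
G1 X6.000 Y0.000
G1 X10.243 Y1.757
G1 X12.000 Y6.000
; layer 3
G0 Z11.571
G0 X12.000 Y6.000
G1 X10.243 Y10.243
G1 X6.000 Y12.000
G1 X1.757 Y10.243
G1 X0.000 Y6.000
G1 X1.757 Y1.757
G1 X6.000 Y0.000
G1 X10.243 Y1.757
G1 X12.000 Y6.000
; layer 4
G0 Z15.429
G0 X12.000 Y6.000
G1 X10.243 Y10.243
G1 X6.000 Y12.000
G1 X1.757 Y10.243
G1 X0.000 Y6.000
G1 X1.757 Y1.757
G1 X6.000 Y0.000
G1 X10.243 Y1.757
G1 X12.000 Y6.000
; layer 5
G0 Z19.286
G0 X12.000 Y6.000
G1 X10.243 Y10.243
G1 X6.000 Y12.000
G1 X1.757 Y10.243
G1 X0.000 Y6.000
G1 X1.757 Y1.757
G1 X6.000 Y0.000
G1 X10.243 Y1.757
G1 X12.000 Y6.000
; layer 6
G0 Z23.143
G0 X12.000 Y6.000
G1 X10.243 Y10.243
G1 X6.000 Y12.000
G1 X1.757 Y10.243
G1 X0.000 Y6.000
G1 X1.757 Y1.757
G1 X6.000 Y0.000
G1 X10.243 Y1.757
G1 X12.000 Y6.000
; layer 7
G0 Z27.000
G0 X12.000 Y6.000
G1 X10.243 Y10.243
G1 X6.000 Y12.000
G1 X1.757 Y10.243
G1 X0.000 Y6.000
G1 X1.757 Y1.757
G1 X6.000 Y0.000
G1 X10.243 Y1.757
G1 X12.000 Y6.000
M2 ; end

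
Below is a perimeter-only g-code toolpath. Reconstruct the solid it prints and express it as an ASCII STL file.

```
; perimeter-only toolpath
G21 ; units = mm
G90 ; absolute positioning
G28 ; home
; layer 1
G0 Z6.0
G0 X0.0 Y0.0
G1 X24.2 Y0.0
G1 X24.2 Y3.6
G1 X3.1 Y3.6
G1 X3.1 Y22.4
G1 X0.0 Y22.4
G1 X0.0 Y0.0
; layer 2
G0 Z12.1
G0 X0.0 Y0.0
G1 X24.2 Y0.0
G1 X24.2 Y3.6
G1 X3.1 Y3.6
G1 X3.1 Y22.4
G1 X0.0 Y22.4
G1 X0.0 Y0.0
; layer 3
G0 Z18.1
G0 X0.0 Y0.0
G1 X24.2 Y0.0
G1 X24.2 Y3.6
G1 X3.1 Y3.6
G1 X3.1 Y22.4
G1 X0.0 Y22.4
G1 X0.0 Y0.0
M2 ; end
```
solid part
  facet normal 0.0000 0.0000 -1.0000
    outer loop
      vertex 24.2 3.6 0.0
      vertex 24.2 0.0 0.0
      vertex 0.0 0.0 0.0
    endloop
  endfacet
  facet normal 0.0000 0.0000 -1.0000
    outer loop
      vertex 3.1 3.6 0.0
      vertex 24.2 3.6 0.0
      vertex 0.0 0.0 0.0
    endloop
  endfacet
  facet normal 0.0000 0.0000 -1.0000
    outer loop
      vertex 3.1 22.4 0.0
      vertex 3.1 3.6 0.0
      vertex 0.0 0.0 0.0
    endloop
  endfacet
  facet normal 0.0000 0.0000 -1.0000
    outer loop
      vertex 0.0 22.4 0.0
      vertex 3.1 22.4 0.0
      vertex 0.0 0.0 0.0
    endloop
  endfacet
  facet normal 0.0000 0.0000 1.0000
    outer loop
      vertex 0.0 0.0 18.1
      vertex 24.2 0.0 18.1
      vertex 24.2 3.6 18.1
    endloop
  endfacet
  facet normal 0.0000 0.0000 1.0000
    outer loop
      vertex 0.0 0.0 18.1
      vertex 24.2 3.6 18.1
      vertex 3.1 3.6 18.1
    endloop
  endfacet
  facet normal 0.0000 0.0000 1.0000
    outer loop
      vertex 0.0 0.0 18.1
      vertex 3.1 3.6 18.1
      vertex 3.1 22.4 18.1
    endloop
  endfacet
  facet normal 0.0000 0.0000 1.0000
    outer loop
      vertex 0.0 0.0 18.1
      vertex 3.1 22.4 18.1
      vertex 0.0 22.4 18.1
    endloop
  endfacet
  facet normal 0.0000 -1.0000 0.0000
    outer loop
      vertex 0.0 0.0 0.0
      vertex 24.2 0.0 0.0
      vertex 24.2 0.0 18.1
    endloop
  endfacet
  facet normal 0.0000 -1.0000 0.0000
    outer loop
      vertex 0.0 0.0 0.0
      vertex 24.2 0.0 18.1
      vertex 0.0 0.0 18.1
    endloop
  endfacet
  facet normal 1.0000 0.0000 0.0000
    outer loop
      vertex 24.2 0.0 0.0
      vertex 24.2 3.6 0.0
      vertex 24.2 3.6 18.1
    endloop
  endfacet
  facet normal 1.0000 0.0000 0.0000
    outer loop
      vertex 24.2 0.0 0.0
      vertex 24.2 3.6 18.1
      vertex 24.2 0.0 18.1
    endloop
  endfacet
  facet normal 0.0000 1.0000 0.0000
    outer loop
      vertex 24.2 3.6 0.0
      vertex 3.1 3.6 0.0
      vertex 3.1 3.6 18.1
    endloop
  endfacet
  facet normal 0.0000 1.0000 0.0000
    outer loop
      vertex 24.2 3.6 0.0
      vertex 3.1 3.6 18.1
      vertex 24.2 3.6 18.1
    endloop
  endfacet
  facet normal 1.0000 0.0000 0.0000
    outer loop
      vertex 3.1 3.6 0.0
      vertex 3.1 22.4 0.0
      vertex 3.1 22.4 18.1
    endloop
  endfacet
  facet normal 1.0000 0.0000 0.0000
    outer loop
      vertex 3.1 3.6 0.0
      vertex 3.1 22.4 18.1
      vertex 3.1 3.6 18.1
    endloop
  endfacet
  facet normal 0.0000 1.0000 0.0000
    outer loop
      vertex 3.1 22.4 0.0
      vertex 0.0 22.4 0.0
      vertex 0.0 22.4 18.1
    endloop
  endfacet
  facet normal 0.0000 1.0000 0.0000
    outer loop
      vertex 3.1 22.4 0.0
      vertex 0.0 22.4 18.1
      vertex 3.1 22.4 18.1
    endloop
  endfacet
  facet normal -1.0000 0.0000 0.0000
    outer loop
      vertex 0.0 22.4 0.0
      vertex 0.0 0.0 0.0
      vertex 0.0 0.0 18.1
    endloop
  endfacet
  facet normal -1.0000 0.0000 0.0000
    outer loop
      vertex 0.0 22.4 0.0
      vertex 0.0 0.0 18.1
      vertex 0.0 22.4 18.1
    endloop
  endfacet
endsolid part

The G0 Z moves step by Δz≈6.0 mm. Every layer's G1 loop is the same polygon, so the solid is a straight extrusion of it from z=0 to z≈18.1. Closing with flat bottom and top caps and triangulating gives 20 facets — an L-shaped prism: outer 24.2 × 22.4 mm, arm thicknesses ≈ 3.6 mm (horizontal) and 3.1 mm (vertical), extruded 18.1 mm in z.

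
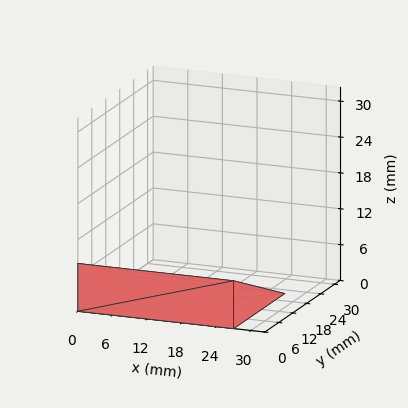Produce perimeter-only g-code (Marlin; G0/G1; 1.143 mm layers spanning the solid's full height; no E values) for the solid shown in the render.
Reading the render: the shape is a wedge (ramp): 27 × 22 mm base, rising to 8 mm along the y=0 edge and sloping linearly to z=0 at y=22 (dimensions read to the nearest mm from the axis ticks). For the g-code, the solid's height is divided into equal slices at the stated Δz and each level perimeter traced with G1 moves after a G0 lift.

; perimeter-only toolpath
G21 ; units = mm
G90 ; absolute positioning
G28 ; home
; layer 1
G0 Z1.143
G0 X0.000 Y0.000
G1 X27.000 Y0.000
G1 X27.000 Y18.857
G1 X0.000 Y18.857
G1 X0.000 Y0.000
; layer 2
G0 Z2.286
G0 X0.000 Y0.000
G1 X27.000 Y0.000
G1 X27.000 Y15.714
G1 X0.000 Y15.714
G1 X0.000 Y0.000
; layer 3
G0 Z3.429
G0 X0.000 Y0.000
G1 X27.000 Y0.000
G1 X27.000 Y12.571
G1 X0.000 Y12.571
G1 X0.000 Y0.000
; layer 4
G0 Z4.571
G0 X0.000 Y0.000
G1 X27.000 Y0.000
G1 X27.000 Y9.429
G1 X0.000 Y9.429
G1 X0.000 Y0.000
; layer 5
G0 Z5.714
G0 X0.000 Y0.000
G1 X27.000 Y0.000
G1 X27.000 Y6.286
G1 X0.000 Y6.286
G1 X0.000 Y0.000
; layer 6
G0 Z6.857
G0 X0.000 Y0.000
G1 X27.000 Y0.000
G1 X27.000 Y3.143
G1 X0.000 Y3.143
G1 X0.000 Y0.000
M2 ; end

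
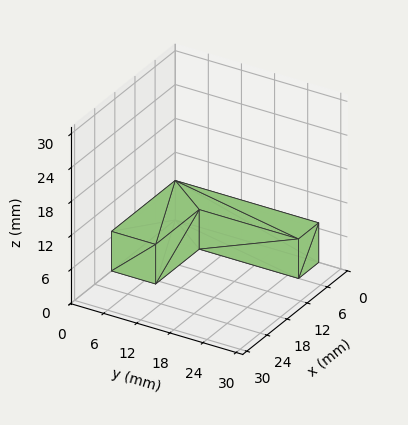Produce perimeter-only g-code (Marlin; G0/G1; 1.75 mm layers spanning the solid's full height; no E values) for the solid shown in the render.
Reading the render: the shape is an L-shaped prism: outer 19 × 26 mm, arm thicknesses ≈ 8 mm (horizontal) and 6 mm (vertical), extruded 7 mm in z (dimensions read to the nearest mm from the axis ticks). For the g-code, the solid's height is divided into equal slices at the stated Δz and each level perimeter traced with G1 moves after a G0 lift.

; perimeter-only toolpath
G21 ; units = mm
G90 ; absolute positioning
G28 ; home
; layer 1
G0 Z1.75
G0 X0.00 Y0.00
G1 X19.00 Y0.00
G1 X19.00 Y8.00
G1 X6.00 Y8.00
G1 X6.00 Y26.00
G1 X0.00 Y26.00
G1 X0.00 Y0.00
; layer 2
G0 Z3.50
G0 X0.00 Y0.00
G1 X19.00 Y0.00
G1 X19.00 Y8.00
G1 X6.00 Y8.00
G1 X6.00 Y26.00
G1 X0.00 Y26.00
G1 X0.00 Y0.00
; layer 3
G0 Z5.25
G0 X0.00 Y0.00
G1 X19.00 Y0.00
G1 X19.00 Y8.00
G1 X6.00 Y8.00
G1 X6.00 Y26.00
G1 X0.00 Y26.00
G1 X0.00 Y0.00
; layer 4
G0 Z7.00
G0 X0.00 Y0.00
G1 X19.00 Y0.00
G1 X19.00 Y8.00
G1 X6.00 Y8.00
G1 X6.00 Y26.00
G1 X0.00 Y26.00
G1 X0.00 Y0.00
M2 ; end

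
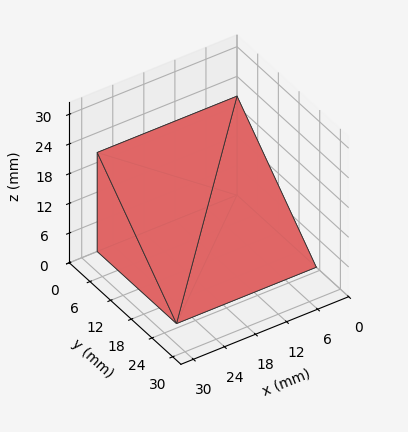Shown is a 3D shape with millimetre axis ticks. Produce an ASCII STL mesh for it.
Reading the render: the shape is a wedge (ramp): 27 × 23 mm base, rising to 20 mm along the y=0 edge and sloping linearly to z=0 at y=23 (dimensions read to the nearest mm from the axis ticks). For the STL, each face is triangulated and given an outward normal.

solid part
  facet normal 0.0000 0.0000 -1.0000
    outer loop
      vertex 27.0 23.0 0.0
      vertex 27.0 0.0 0.0
      vertex 0.0 0.0 0.0
    endloop
  endfacet
  facet normal 0.0000 0.0000 -1.0000
    outer loop
      vertex 0.0 23.0 0.0
      vertex 27.0 23.0 0.0
      vertex 0.0 0.0 0.0
    endloop
  endfacet
  facet normal 0.0000 -1.0000 0.0000
    outer loop
      vertex 0.0 0.0 0.0
      vertex 27.0 0.0 0.0
      vertex 27.0 0.0 20.0
    endloop
  endfacet
  facet normal 0.0000 -1.0000 0.0000
    outer loop
      vertex 0.0 0.0 0.0
      vertex 27.0 0.0 20.0
      vertex 0.0 0.0 20.0
    endloop
  endfacet
  facet normal 0.0000 0.6562 0.7546
    outer loop
      vertex 0.0 0.0 20.0
      vertex 27.0 0.0 20.0
      vertex 27.0 23.0 0.0
    endloop
  endfacet
  facet normal 0.0000 0.6562 0.7546
    outer loop
      vertex 0.0 0.0 20.0
      vertex 27.0 23.0 0.0
      vertex 0.0 23.0 0.0
    endloop
  endfacet
  facet normal -1.0000 0.0000 0.0000
    outer loop
      vertex 0.0 0.0 20.0
      vertex 0.0 23.0 0.0
      vertex 0.0 0.0 0.0
    endloop
  endfacet
  facet normal 1.0000 0.0000 0.0000
    outer loop
      vertex 27.0 0.0 0.0
      vertex 27.0 23.0 0.0
      vertex 27.0 0.0 20.0
    endloop
  endfacet
endsolid part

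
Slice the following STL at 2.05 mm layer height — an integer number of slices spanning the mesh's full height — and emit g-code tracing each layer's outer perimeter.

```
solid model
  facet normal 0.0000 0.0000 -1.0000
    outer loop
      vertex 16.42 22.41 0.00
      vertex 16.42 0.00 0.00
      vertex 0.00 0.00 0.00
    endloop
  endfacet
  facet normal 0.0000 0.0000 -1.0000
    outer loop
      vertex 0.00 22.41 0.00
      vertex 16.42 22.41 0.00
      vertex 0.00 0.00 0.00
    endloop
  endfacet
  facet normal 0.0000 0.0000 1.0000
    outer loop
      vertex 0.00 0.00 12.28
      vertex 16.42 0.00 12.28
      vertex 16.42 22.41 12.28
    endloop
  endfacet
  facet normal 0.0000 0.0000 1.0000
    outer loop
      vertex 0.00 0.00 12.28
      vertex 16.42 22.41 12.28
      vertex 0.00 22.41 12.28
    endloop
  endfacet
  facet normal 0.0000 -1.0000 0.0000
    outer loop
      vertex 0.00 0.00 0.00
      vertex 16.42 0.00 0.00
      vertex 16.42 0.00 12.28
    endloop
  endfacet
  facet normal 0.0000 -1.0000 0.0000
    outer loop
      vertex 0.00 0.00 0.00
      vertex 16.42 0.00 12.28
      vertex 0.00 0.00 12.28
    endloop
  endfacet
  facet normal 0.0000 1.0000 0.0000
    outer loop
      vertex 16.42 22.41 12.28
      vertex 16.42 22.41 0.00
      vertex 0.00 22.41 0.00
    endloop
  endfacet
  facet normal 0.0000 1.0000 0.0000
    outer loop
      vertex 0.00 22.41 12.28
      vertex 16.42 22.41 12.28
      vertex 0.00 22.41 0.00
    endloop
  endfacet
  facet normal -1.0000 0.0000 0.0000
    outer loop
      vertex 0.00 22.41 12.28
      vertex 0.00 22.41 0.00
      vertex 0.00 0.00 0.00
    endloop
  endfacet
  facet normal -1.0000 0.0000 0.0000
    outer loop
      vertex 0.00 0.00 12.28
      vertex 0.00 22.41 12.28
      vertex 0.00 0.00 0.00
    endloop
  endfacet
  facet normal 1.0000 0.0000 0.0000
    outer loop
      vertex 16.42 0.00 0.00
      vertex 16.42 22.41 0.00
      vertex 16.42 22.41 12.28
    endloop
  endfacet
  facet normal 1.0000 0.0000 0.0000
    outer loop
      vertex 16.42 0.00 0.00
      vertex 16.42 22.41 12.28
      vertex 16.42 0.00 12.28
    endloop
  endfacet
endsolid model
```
; perimeter-only toolpath
G21 ; units = mm
G90 ; absolute positioning
G28 ; home
; layer 1
G0 Z2.05
G0 X0.00 Y0.00
G1 X16.42 Y0.00
G1 X16.42 Y22.41
G1 X0.00 Y22.41
G1 X0.00 Y0.00
; layer 2
G0 Z4.09
G0 X0.00 Y0.00
G1 X16.42 Y0.00
G1 X16.42 Y22.41
G1 X0.00 Y22.41
G1 X0.00 Y0.00
; layer 3
G0 Z6.14
G0 X0.00 Y0.00
G1 X16.42 Y0.00
G1 X16.42 Y22.41
G1 X0.00 Y22.41
G1 X0.00 Y0.00
; layer 4
G0 Z8.19
G0 X0.00 Y0.00
G1 X16.42 Y0.00
G1 X16.42 Y22.41
G1 X0.00 Y22.41
G1 X0.00 Y0.00
; layer 5
G0 Z10.23
G0 X0.00 Y0.00
G1 X16.42 Y0.00
G1 X16.42 Y22.41
G1 X0.00 Y22.41
G1 X0.00 Y0.00
; layer 6
G0 Z12.28
G0 X0.00 Y0.00
G1 X16.42 Y0.00
G1 X16.42 Y22.41
G1 X0.00 Y22.41
G1 X0.00 Y0.00
M2 ; end

The solid is a rectangular box, roughly 16.4 × 22.4 mm footprint and 12.3 mm tall. Slicing at Δz = 2.05 mm — 6 equal slices spanning the solid's height, so layer i sits at z = i·h/6 — gives 6 non-empty perimeters. Each is a 4-segment closed polygon; G0 lifts to the layer z and rapids to the start vertex, then G1 traces the edges.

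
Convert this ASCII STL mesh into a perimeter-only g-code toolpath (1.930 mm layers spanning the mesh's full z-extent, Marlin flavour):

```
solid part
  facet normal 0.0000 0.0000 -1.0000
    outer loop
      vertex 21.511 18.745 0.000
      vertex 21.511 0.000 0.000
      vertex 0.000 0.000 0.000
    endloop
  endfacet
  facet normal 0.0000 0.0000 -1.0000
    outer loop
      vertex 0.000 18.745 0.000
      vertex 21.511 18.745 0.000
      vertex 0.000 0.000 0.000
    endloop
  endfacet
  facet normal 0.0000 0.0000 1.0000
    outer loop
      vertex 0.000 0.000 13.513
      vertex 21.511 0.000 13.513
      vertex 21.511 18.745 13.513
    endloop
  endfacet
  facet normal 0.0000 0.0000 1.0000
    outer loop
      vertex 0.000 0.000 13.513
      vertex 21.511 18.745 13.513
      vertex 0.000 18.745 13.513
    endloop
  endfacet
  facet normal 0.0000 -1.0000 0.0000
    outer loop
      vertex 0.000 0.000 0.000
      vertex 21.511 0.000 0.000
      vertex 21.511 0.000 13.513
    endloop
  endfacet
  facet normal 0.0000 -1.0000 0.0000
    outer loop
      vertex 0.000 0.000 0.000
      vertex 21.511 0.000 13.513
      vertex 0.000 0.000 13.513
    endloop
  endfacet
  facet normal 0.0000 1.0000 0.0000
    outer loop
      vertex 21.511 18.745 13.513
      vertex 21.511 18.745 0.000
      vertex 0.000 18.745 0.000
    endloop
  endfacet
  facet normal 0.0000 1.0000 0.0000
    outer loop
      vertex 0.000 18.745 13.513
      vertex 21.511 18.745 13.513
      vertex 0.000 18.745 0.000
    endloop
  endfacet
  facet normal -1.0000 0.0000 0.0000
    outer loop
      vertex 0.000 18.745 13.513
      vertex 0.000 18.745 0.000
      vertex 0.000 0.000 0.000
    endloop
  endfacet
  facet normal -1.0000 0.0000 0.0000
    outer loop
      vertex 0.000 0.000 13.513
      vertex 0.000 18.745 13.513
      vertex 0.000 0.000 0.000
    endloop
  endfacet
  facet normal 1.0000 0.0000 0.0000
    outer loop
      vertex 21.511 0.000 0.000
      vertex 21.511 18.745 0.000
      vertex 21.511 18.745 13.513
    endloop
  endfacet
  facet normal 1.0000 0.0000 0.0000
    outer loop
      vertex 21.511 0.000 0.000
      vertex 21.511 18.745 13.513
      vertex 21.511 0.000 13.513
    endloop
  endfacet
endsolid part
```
; perimeter-only toolpath
G21 ; units = mm
G90 ; absolute positioning
G28 ; home
; layer 1
G0 Z1.930
G0 X0.000 Y0.000
G1 X21.511 Y0.000
G1 X21.511 Y18.745
G1 X0.000 Y18.745
G1 X0.000 Y0.000
; layer 2
G0 Z3.861
G0 X0.000 Y0.000
G1 X21.511 Y0.000
G1 X21.511 Y18.745
G1 X0.000 Y18.745
G1 X0.000 Y0.000
; layer 3
G0 Z5.791
G0 X0.000 Y0.000
G1 X21.511 Y0.000
G1 X21.511 Y18.745
G1 X0.000 Y18.745
G1 X0.000 Y0.000
; layer 4
G0 Z7.722
G0 X0.000 Y0.000
G1 X21.511 Y0.000
G1 X21.511 Y18.745
G1 X0.000 Y18.745
G1 X0.000 Y0.000
; layer 5
G0 Z9.652
G0 X0.000 Y0.000
G1 X21.511 Y0.000
G1 X21.511 Y18.745
G1 X0.000 Y18.745
G1 X0.000 Y0.000
; layer 6
G0 Z11.583
G0 X0.000 Y0.000
G1 X21.511 Y0.000
G1 X21.511 Y18.745
G1 X0.000 Y18.745
G1 X0.000 Y0.000
; layer 7
G0 Z13.513
G0 X0.000 Y0.000
G1 X21.511 Y0.000
G1 X21.511 Y18.745
G1 X0.000 Y18.745
G1 X0.000 Y0.000
M2 ; end

The solid is a rectangular box, roughly 21.5 × 18.7 mm footprint and 13.5 mm tall. Slicing at Δz = 1.930 mm — 7 equal slices spanning the solid's height, so layer i sits at z = i·h/7 — gives 7 non-empty perimeters. Each is a 4-segment closed polygon; G0 lifts to the layer z and rapids to the start vertex, then G1 traces the edges.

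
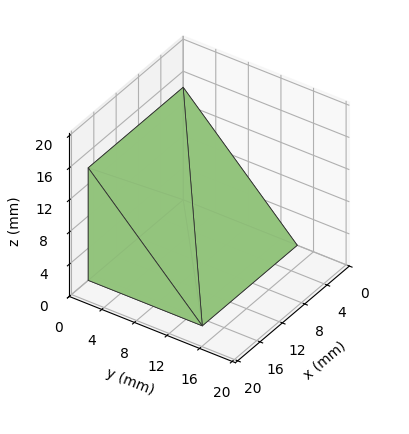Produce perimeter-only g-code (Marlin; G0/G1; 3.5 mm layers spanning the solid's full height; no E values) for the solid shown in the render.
Reading the render: the shape is a wedge (ramp): 17 × 14 mm base, rising to 14 mm along the y=0 edge and sloping linearly to z=0 at y=14 (dimensions read to the nearest mm from the axis ticks). For the g-code, the solid's height is divided into equal slices at the stated Δz and each level perimeter traced with G1 moves after a G0 lift.

; perimeter-only toolpath
G21 ; units = mm
G90 ; absolute positioning
G28 ; home
; layer 1
G0 Z3.5
G0 X0.0 Y0.0
G1 X17.0 Y0.0
G1 X17.0 Y10.5
G1 X0.0 Y10.5
G1 X0.0 Y0.0
; layer 2
G0 Z7.0
G0 X0.0 Y0.0
G1 X17.0 Y0.0
G1 X17.0 Y7.0
G1 X0.0 Y7.0
G1 X0.0 Y0.0
; layer 3
G0 Z10.5
G0 X0.0 Y0.0
G1 X17.0 Y0.0
G1 X17.0 Y3.5
G1 X0.0 Y3.5
G1 X0.0 Y0.0
M2 ; end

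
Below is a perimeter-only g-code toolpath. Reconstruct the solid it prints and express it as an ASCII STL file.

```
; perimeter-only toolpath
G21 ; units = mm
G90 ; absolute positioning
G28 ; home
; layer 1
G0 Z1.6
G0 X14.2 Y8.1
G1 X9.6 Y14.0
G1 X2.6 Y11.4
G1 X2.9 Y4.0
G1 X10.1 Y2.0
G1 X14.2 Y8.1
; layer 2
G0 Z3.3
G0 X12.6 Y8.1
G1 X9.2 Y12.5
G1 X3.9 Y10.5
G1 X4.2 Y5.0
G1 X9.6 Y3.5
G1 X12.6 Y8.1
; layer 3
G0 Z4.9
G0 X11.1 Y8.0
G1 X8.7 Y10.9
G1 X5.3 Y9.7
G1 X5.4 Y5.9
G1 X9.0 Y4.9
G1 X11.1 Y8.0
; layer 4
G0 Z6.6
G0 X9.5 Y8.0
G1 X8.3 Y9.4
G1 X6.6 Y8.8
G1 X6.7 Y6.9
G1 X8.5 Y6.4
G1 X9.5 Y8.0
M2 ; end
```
solid part
  facet normal 0.0000 0.0000 -1.0000
    outer loop
      vertex 1.3 12.3 0.0
      vertex 10.0 15.5 0.0
      vertex 15.8 8.2 0.0
    endloop
  endfacet
  facet normal 0.0000 0.0000 -1.0000
    outer loop
      vertex 1.7 3.0 0.0
      vertex 1.3 12.3 0.0
      vertex 15.8 8.2 0.0
    endloop
  endfacet
  facet normal 0.0000 0.0000 -1.0000
    outer loop
      vertex 10.7 0.5 0.0
      vertex 1.7 3.0 0.0
      vertex 15.8 8.2 0.0
    endloop
  endfacet
  facet normal 0.6182 0.4912 0.6136
    outer loop
      vertex 15.8 8.2 0.0
      vertex 10.0 15.5 0.0
      vertex 7.9 7.9 8.2
    endloop
  endfacet
  facet normal -0.2720 0.7395 0.6157
    outer loop
      vertex 10.0 15.5 0.0
      vertex 1.3 12.3 0.0
      vertex 7.9 7.9 8.2
    endloop
  endfacet
  facet normal -0.7874 -0.0339 0.6156
    outer loop
      vertex 1.3 12.3 0.0
      vertex 1.7 3.0 0.0
      vertex 7.9 7.9 8.2
    endloop
  endfacet
  facet normal -0.2112 -0.7604 0.6141
    outer loop
      vertex 1.7 3.0 0.0
      vertex 10.7 0.5 0.0
      vertex 7.9 7.9 8.2
    endloop
  endfacet
  facet normal 0.6564 -0.4348 0.6165
    outer loop
      vertex 10.7 0.5 0.0
      vertex 15.8 8.2 0.0
      vertex 7.9 7.9 8.2
    endloop
  endfacet
endsolid part

The G0 Z moves step by Δz≈1.6 mm. The G1 loops shrink linearly with z, so the solid tapers from its base footprint up to z≈8.2. Closing with a flat bottom cap and the tapered top and triangulating gives 8 facets — a regular 5-sided pyramid, base circumscribed radius ≈ 7.9 mm, apex at z ≈ 8.2 mm.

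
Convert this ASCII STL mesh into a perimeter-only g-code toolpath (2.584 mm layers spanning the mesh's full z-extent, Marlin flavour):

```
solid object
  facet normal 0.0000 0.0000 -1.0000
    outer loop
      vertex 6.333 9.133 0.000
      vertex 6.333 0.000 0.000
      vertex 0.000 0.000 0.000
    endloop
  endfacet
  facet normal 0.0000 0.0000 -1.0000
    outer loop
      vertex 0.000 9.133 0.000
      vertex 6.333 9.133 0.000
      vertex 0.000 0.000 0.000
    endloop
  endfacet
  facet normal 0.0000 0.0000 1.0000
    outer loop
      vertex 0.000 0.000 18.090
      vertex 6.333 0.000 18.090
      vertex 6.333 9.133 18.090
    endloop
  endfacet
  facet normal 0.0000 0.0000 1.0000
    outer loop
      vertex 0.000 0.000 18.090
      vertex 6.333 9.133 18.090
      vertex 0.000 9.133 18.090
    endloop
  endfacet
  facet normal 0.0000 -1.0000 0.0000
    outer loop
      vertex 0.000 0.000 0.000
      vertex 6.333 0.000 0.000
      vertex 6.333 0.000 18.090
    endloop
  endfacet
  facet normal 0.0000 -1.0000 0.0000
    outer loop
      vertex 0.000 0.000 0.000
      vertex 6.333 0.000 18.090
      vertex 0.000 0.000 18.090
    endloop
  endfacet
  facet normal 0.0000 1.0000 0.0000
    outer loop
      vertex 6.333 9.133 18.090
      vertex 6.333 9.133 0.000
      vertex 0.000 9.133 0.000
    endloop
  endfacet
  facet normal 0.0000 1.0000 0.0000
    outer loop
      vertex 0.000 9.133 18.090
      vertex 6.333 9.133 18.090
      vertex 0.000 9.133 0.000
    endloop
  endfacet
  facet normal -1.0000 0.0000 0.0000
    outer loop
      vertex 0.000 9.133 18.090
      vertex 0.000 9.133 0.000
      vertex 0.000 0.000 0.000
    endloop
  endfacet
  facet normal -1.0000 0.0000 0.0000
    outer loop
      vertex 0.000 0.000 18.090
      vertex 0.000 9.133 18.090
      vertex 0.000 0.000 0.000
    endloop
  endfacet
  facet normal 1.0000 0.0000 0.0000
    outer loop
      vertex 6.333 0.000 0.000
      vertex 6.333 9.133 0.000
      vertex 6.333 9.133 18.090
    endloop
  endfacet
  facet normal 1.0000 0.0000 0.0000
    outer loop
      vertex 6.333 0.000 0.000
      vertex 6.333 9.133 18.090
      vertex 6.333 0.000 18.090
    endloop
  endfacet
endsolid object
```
; perimeter-only toolpath
G21 ; units = mm
G90 ; absolute positioning
G28 ; home
; layer 1
G0 Z2.584
G0 X0.000 Y0.000
G1 X6.333 Y0.000
G1 X6.333 Y9.133
G1 X0.000 Y9.133
G1 X0.000 Y0.000
; layer 2
G0 Z5.169
G0 X0.000 Y0.000
G1 X6.333 Y0.000
G1 X6.333 Y9.133
G1 X0.000 Y9.133
G1 X0.000 Y0.000
; layer 3
G0 Z7.753
G0 X0.000 Y0.000
G1 X6.333 Y0.000
G1 X6.333 Y9.133
G1 X0.000 Y9.133
G1 X0.000 Y0.000
; layer 4
G0 Z10.337
G0 X0.000 Y0.000
G1 X6.333 Y0.000
G1 X6.333 Y9.133
G1 X0.000 Y9.133
G1 X0.000 Y0.000
; layer 5
G0 Z12.921
G0 X0.000 Y0.000
G1 X6.333 Y0.000
G1 X6.333 Y9.133
G1 X0.000 Y9.133
G1 X0.000 Y0.000
; layer 6
G0 Z15.506
G0 X0.000 Y0.000
G1 X6.333 Y0.000
G1 X6.333 Y9.133
G1 X0.000 Y9.133
G1 X0.000 Y0.000
; layer 7
G0 Z18.090
G0 X0.000 Y0.000
G1 X6.333 Y0.000
G1 X6.333 Y9.133
G1 X0.000 Y9.133
G1 X0.000 Y0.000
M2 ; end

The solid is a rectangular box, roughly 6.33 × 9.13 mm footprint and 18.1 mm tall. Slicing at Δz = 2.584 mm — 7 equal slices spanning the solid's height, so layer i sits at z = i·h/7 — gives 7 non-empty perimeters. Each is a 4-segment closed polygon; G0 lifts to the layer z and rapids to the start vertex, then G1 traces the edges.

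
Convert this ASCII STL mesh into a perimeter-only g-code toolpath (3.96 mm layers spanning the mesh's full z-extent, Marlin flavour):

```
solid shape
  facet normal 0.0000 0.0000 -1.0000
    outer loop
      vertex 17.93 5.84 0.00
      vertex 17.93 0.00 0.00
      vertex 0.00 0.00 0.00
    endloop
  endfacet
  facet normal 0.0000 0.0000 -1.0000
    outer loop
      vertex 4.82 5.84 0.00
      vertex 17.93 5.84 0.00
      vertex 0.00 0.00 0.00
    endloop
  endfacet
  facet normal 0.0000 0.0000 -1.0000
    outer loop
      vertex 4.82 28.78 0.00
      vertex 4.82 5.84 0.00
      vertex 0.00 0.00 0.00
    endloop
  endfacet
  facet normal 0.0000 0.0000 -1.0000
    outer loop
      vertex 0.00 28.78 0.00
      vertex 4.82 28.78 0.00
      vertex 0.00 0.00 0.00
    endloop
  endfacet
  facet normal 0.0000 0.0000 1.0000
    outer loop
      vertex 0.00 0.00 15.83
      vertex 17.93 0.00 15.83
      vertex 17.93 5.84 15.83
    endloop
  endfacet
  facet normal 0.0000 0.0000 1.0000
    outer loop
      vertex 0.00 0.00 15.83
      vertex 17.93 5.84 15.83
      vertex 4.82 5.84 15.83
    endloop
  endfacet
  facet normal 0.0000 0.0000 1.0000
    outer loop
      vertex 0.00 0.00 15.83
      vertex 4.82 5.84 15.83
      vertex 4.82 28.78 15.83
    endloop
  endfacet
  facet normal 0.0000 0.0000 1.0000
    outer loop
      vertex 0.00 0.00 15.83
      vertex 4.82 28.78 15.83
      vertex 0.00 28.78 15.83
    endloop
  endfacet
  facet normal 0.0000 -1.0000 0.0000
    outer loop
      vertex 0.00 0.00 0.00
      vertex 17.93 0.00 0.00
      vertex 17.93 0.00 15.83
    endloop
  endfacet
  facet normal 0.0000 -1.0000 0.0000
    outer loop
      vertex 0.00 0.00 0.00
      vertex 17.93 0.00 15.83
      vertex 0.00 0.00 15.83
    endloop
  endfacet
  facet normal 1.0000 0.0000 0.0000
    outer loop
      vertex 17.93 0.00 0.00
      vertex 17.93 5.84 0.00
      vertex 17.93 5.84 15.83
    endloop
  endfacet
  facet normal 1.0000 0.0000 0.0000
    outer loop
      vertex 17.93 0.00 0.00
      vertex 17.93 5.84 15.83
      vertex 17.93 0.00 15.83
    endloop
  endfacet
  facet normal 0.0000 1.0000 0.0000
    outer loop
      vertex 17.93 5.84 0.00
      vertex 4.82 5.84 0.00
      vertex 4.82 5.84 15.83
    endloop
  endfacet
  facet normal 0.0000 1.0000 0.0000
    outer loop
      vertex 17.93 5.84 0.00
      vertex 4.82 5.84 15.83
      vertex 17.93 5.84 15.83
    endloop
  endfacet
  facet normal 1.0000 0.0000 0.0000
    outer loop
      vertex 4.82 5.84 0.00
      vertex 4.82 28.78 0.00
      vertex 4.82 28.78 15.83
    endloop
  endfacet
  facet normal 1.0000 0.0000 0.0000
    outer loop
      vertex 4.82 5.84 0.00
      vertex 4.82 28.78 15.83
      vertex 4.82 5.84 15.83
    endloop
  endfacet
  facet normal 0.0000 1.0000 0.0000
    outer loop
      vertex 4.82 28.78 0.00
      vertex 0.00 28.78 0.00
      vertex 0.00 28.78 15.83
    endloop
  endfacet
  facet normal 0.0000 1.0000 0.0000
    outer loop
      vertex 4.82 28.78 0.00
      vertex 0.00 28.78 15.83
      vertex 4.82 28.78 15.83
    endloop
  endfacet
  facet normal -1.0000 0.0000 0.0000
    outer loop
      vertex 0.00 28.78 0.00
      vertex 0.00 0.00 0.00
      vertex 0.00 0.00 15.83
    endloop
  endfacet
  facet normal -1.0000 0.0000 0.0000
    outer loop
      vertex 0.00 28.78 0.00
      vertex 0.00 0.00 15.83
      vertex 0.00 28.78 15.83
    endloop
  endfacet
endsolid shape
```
; perimeter-only toolpath
G21 ; units = mm
G90 ; absolute positioning
G28 ; home
; layer 1
G0 Z3.96
G0 X0.00 Y0.00
G1 X17.93 Y0.00
G1 X17.93 Y5.84
G1 X4.82 Y5.84
G1 X4.82 Y28.78
G1 X0.00 Y28.78
G1 X0.00 Y0.00
; layer 2
G0 Z7.92
G0 X0.00 Y0.00
G1 X17.93 Y0.00
G1 X17.93 Y5.84
G1 X4.82 Y5.84
G1 X4.82 Y28.78
G1 X0.00 Y28.78
G1 X0.00 Y0.00
; layer 3
G0 Z11.87
G0 X0.00 Y0.00
G1 X17.93 Y0.00
G1 X17.93 Y5.84
G1 X4.82 Y5.84
G1 X4.82 Y28.78
G1 X0.00 Y28.78
G1 X0.00 Y0.00
; layer 4
G0 Z15.83
G0 X0.00 Y0.00
G1 X17.93 Y0.00
G1 X17.93 Y5.84
G1 X4.82 Y5.84
G1 X4.82 Y28.78
G1 X0.00 Y28.78
G1 X0.00 Y0.00
M2 ; end

The solid is an L-shaped prism: outer 17.9 × 28.8 mm, arm thicknesses ≈ 5.84 mm (horizontal) and 4.82 mm (vertical), extruded 15.8 mm in z. Slicing at Δz = 3.96 mm — 4 equal slices spanning the solid's height, so layer i sits at z = i·h/4 — gives 4 non-empty perimeters. Each is a 6-segment closed polygon; G0 lifts to the layer z and rapids to the start vertex, then G1 traces the edges.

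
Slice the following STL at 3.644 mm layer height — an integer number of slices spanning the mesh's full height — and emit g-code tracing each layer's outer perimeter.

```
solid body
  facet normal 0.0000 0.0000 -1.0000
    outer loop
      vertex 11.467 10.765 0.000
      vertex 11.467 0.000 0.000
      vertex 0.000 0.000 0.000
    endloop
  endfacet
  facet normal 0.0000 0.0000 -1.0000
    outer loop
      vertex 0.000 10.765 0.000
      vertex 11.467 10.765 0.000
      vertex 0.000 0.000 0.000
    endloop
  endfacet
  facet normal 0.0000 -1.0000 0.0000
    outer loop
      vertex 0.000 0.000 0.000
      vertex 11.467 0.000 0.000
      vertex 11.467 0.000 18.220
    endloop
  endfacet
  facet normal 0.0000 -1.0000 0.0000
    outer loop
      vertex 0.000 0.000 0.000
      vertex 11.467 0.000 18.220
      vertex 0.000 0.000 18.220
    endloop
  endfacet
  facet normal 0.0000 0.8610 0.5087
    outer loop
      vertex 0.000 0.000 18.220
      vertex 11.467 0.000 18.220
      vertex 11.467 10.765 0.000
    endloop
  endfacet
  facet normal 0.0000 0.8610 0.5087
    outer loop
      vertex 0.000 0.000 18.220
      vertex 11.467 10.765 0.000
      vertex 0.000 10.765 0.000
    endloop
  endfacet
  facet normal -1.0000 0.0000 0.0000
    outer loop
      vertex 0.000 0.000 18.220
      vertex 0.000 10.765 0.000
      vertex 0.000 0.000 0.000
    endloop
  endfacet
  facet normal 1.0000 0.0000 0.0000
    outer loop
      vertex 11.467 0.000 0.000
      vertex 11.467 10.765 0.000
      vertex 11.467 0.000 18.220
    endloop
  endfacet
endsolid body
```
; perimeter-only toolpath
G21 ; units = mm
G90 ; absolute positioning
G28 ; home
; layer 1
G0 Z3.644
G0 X0.000 Y0.000
G1 X11.467 Y0.000
G1 X11.467 Y8.612
G1 X0.000 Y8.612
G1 X0.000 Y0.000
; layer 2
G0 Z7.288
G0 X0.000 Y0.000
G1 X11.467 Y0.000
G1 X11.467 Y6.459
G1 X0.000 Y6.459
G1 X0.000 Y0.000
; layer 3
G0 Z10.932
G0 X0.000 Y0.000
G1 X11.467 Y0.000
G1 X11.467 Y4.306
G1 X0.000 Y4.306
G1 X0.000 Y0.000
; layer 4
G0 Z14.576
G0 X0.000 Y0.000
G1 X11.467 Y0.000
G1 X11.467 Y2.153
G1 X0.000 Y2.153
G1 X0.000 Y0.000
M2 ; end

The solid is a wedge (ramp): 11.5 × 10.8 mm base, rising to 18.2 mm along the y=0 edge and sloping linearly to z=0 at y=10.8. Slicing at Δz = 3.644 mm — 5 equal slices spanning the solid's height, so layer i sits at z = i·h/5 — gives 4 non-empty perimeters. Each is a 4-segment closed polygon; G0 lifts to the layer z and rapids to the start vertex, then G1 traces the edges. The cross-section shrinks linearly with z (the slice at the apex is degenerate and omitted).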